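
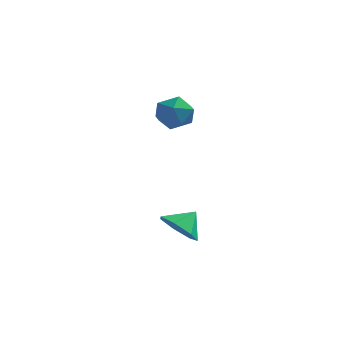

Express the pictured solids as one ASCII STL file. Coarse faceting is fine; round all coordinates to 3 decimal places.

solid 
facet normal 0.609 0.460 0.646
outer loop
vertex 0.881 4.741 1.256
vertex 0.675 4.127 1.888
vertex 1.373 3.986 1.33
endloop
endfacet
facet normal 0.839 0.544 -0.026
outer loop
vertex 0.881 4.741 1.256
vertex 1.373 3.986 1.33
vertex 1.145 4.299 0.513
endloop
endfacet
facet normal 0.319 0.860 -0.398
outer loop
vertex 0.881 4.741 1.256
vertex 1.145 4.299 0.513
vertex 0.307 4.634 0.565
endloop
endfacet
facet normal -0.233 0.972 0.043
outer loop
vertex 0.881 4.741 1.256
vertex 0.307 4.634 0.565
vertex 0.016 4.527 1.415
endloop
endfacet
facet normal -0.053 0.725 0.687
outer loop
vertex 0.881 4.741 1.256
vertex 0.016 4.527 1.415
vertex 0.675 4.127 1.888
endloop
endfacet
facet normal 0.947 -0.103 -0.304
outer loop
vertex 1.145 4.299 0.513
vertex 1.373 3.986 1.33
vertex 1.104 3.413 0.685
endloop
endfacet
facet normal 0.576 -0.239 0.781
outer loop
vertex 1.373 3.986 1.33
vertex 0.675 4.127 1.888
vertex 0.813 3.306 1.535
endloop
endfacet
facet normal -0.495 0.188 0.848
outer loop
vertex 0.675 4.127 1.888
vertex 0.016 4.527 1.415
vertex -0.025 3.641 1.587
endloop
endfacet
facet normal -0.785 0.588 -0.195
outer loop
vertex 0.016 4.527 1.415
vertex 0.307 4.634 0.565
vertex -0.253 3.954 0.77
endloop
endfacet
facet normal 0.107 0.408 -0.907
outer loop
vertex 0.307 4.634 0.565
vertex 1.145 4.299 0.513
vertex 0.445 3.813 0.212
endloop
endfacet
facet normal 0.233 -0.972 -0.043
outer loop
vertex 0.239 3.199 0.844
vertex 1.104 3.413 0.685
vertex 0.813 3.306 1.535
endloop
endfacet
facet normal -0.319 -0.860 0.398
outer loop
vertex 0.239 3.199 0.844
vertex 0.813 3.306 1.535
vertex -0.025 3.641 1.587
endloop
endfacet
facet normal -0.839 -0.544 0.026
outer loop
vertex 0.239 3.199 0.844
vertex -0.025 3.641 1.587
vertex -0.253 3.954 0.77
endloop
endfacet
facet normal -0.609 -0.460 -0.646
outer loop
vertex 0.239 3.199 0.844
vertex -0.253 3.954 0.77
vertex 0.445 3.813 0.212
endloop
endfacet
facet normal 0.053 -0.725 -0.687
outer loop
vertex 0.239 3.199 0.844
vertex 0.445 3.813 0.212
vertex 1.104 3.413 0.685
endloop
endfacet
facet normal 0.785 -0.588 0.195
outer loop
vertex 0.813 3.306 1.535
vertex 1.104 3.413 0.685
vertex 1.373 3.986 1.33
endloop
endfacet
facet normal -0.107 -0.408 0.907
outer loop
vertex -0.025 3.641 1.587
vertex 0.813 3.306 1.535
vertex 0.675 4.127 1.888
endloop
endfacet
facet normal -0.947 0.103 0.304
outer loop
vertex -0.253 3.954 0.77
vertex -0.025 3.641 1.587
vertex 0.016 4.527 1.415
endloop
endfacet
facet normal -0.576 0.239 -0.781
outer loop
vertex 0.445 3.813 0.212
vertex -0.253 3.954 0.77
vertex 0.307 4.634 0.565
endloop
endfacet
facet normal 0.495 -0.188 -0.848
outer loop
vertex 1.104 3.413 0.685
vertex 0.445 3.813 0.212
vertex 1.145 4.299 0.513
endloop
endfacet
facet normal -0.399 -0.631 -0.665
outer loop
vertex 3.7 -1.376 -2.963
vertex 2.952 -0.858 -3.006
vertex 3.709 -0.806 -3.509
endloop
endfacet
facet normal 0.967 0.168 0.191
outer loop
vertex 3.7 -1.376 -2.963
vertex 3.709 -0.806 -3.509
vertex 3.368 -0.202 -2.314
endloop
endfacet
facet normal -0.399 -0.632 -0.665
outer loop
vertex 3.709 -0.806 -3.509
vertex 2.952 -0.858 -3.006
vertex 3.148 -0.275 -3.677
endloop
endfacet
facet normal 0.703 0.695 -0.151
outer loop
vertex 3.709 -0.806 -3.509
vertex 3.148 -0.275 -3.677
vertex 3.368 -0.202 -2.314
endloop
endfacet
facet normal -0.399 -0.631 -0.665
outer loop
vertex 3.148 -0.275 -3.677
vertex 2.952 -0.858 -3.006
vertex 2.44 -0.183 -3.339
endloop
endfacet
facet normal 0.096 0.993 -0.069
outer loop
vertex 3.148 -0.275 -3.677
vertex 2.44 -0.183 -3.339
vertex 3.368 -0.202 -2.314
endloop
endfacet
facet normal -0.399 -0.631 -0.665
outer loop
vertex 2.44 -0.183 -3.339
vertex 2.952 -0.858 -3.006
vertex 2.118 -0.6 -2.75
endloop
endfacet
facet normal -0.398 0.837 0.375
outer loop
vertex 2.44 -0.183 -3.339
vertex 2.118 -0.6 -2.75
vertex 3.368 -0.202 -2.314
endloop
endfacet
facet normal -0.399 -0.631 -0.665
outer loop
vertex 2.118 -0.6 -2.75
vertex 2.952 -0.858 -3.006
vertex 2.424 -1.211 -2.354
endloop
endfacet
facet normal -0.405 0.346 0.846
outer loop
vertex 2.118 -0.6 -2.75
vertex 2.424 -1.211 -2.354
vertex 3.368 -0.202 -2.314
endloop
endfacet
facet normal -0.399 -0.631 -0.665
outer loop
vertex 2.424 -1.211 -2.354
vertex 2.952 -0.858 -3.006
vertex 3.128 -1.556 -2.449
endloop
endfacet
facet normal 0.078 -0.113 0.991
outer loop
vertex 2.424 -1.211 -2.354
vertex 3.128 -1.556 -2.449
vertex 3.368 -0.202 -2.314
endloop
endfacet
facet normal -0.399 -0.631 -0.665
outer loop
vertex 3.128 -1.556 -2.449
vertex 2.952 -0.858 -3.006
vertex 3.7 -1.376 -2.963
endloop
endfacet
facet normal 0.689 -0.192 0.699
outer loop
vertex 3.128 -1.556 -2.449
vertex 3.7 -1.376 -2.963
vertex 3.368 -0.202 -2.314
endloop
endfacet

endsolid


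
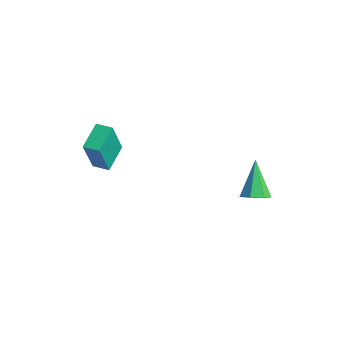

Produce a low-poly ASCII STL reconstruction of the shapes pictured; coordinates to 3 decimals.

solid 
facet normal -0.931 -0.362 -0.046
outer loop
vertex -3.132 -3.944 0.907
vertex -3.653 -2.666 1.384
vertex -3.3 -3.255 -1.122
endloop
endfacet
facet normal 0.357 -0.875 -0.327
outer loop
vertex -2.527 -2.954 -1.084
vertex -3.132 -3.944 0.907
vertex -3.3 -3.255 -1.122
endloop
endfacet
facet normal -0.931 -0.362 -0.046
outer loop
vertex -3.3 -3.255 -1.122
vertex -3.653 -2.666 1.384
vertex -3.821 -1.977 -0.646
endloop
endfacet
facet normal -0.078 0.320 -0.944
outer loop
vertex -3.821 -1.977 -0.646
vertex -2.527 -2.954 -1.084
vertex -3.3 -3.255 -1.122
endloop
endfacet
facet normal 0.078 -0.320 0.944
outer loop
vertex -3.132 -3.944 0.907
vertex -2.88 -2.365 1.422
vertex -3.653 -2.666 1.384
endloop
endfacet
facet normal 0.357 -0.875 -0.327
outer loop
vertex -2.359 -3.643 0.946
vertex -3.132 -3.944 0.907
vertex -2.527 -2.954 -1.084
endloop
endfacet
facet normal 0.077 -0.320 0.944
outer loop
vertex -2.359 -3.643 0.946
vertex -2.88 -2.365 1.422
vertex -3.132 -3.944 0.907
endloop
endfacet
facet normal -0.357 0.875 0.327
outer loop
vertex -3.653 -2.666 1.384
vertex -2.88 -2.365 1.422
vertex -3.821 -1.977 -0.646
endloop
endfacet
facet normal -0.077 0.321 -0.944
outer loop
vertex -3.048 -1.676 -0.607
vertex -2.527 -2.954 -1.084
vertex -3.821 -1.977 -0.646
endloop
endfacet
facet normal -0.357 0.875 0.327
outer loop
vertex -3.821 -1.977 -0.646
vertex -2.88 -2.365 1.422
vertex -3.048 -1.676 -0.607
endloop
endfacet
facet normal 0.931 0.362 0.046
outer loop
vertex -3.048 -1.676 -0.607
vertex -2.359 -3.643 0.946
vertex -2.527 -2.954 -1.084
endloop
endfacet
facet normal 0.931 0.362 0.046
outer loop
vertex -2.88 -2.365 1.422
vertex -2.359 -3.643 0.946
vertex -3.048 -1.676 -0.607
endloop
endfacet
facet normal 0.473 -0.491 -0.732
outer loop
vertex 3.708 0.706 -1.185
vertex 3.093 0.728 -1.597
vertex 3.647 1.218 -1.568
endloop
endfacet
facet normal 0.677 0.491 0.548
outer loop
vertex 3.708 0.706 -1.185
vertex 3.647 1.218 -1.568
vertex 2.167 1.692 -0.163
endloop
endfacet
facet normal 0.473 -0.491 -0.732
outer loop
vertex 3.647 1.218 -1.568
vertex 3.093 0.728 -1.597
vertex 3.169 1.361 -1.973
endloop
endfacet
facet normal 0.295 0.955 -0.011
outer loop
vertex 3.647 1.218 -1.568
vertex 3.169 1.361 -1.973
vertex 2.167 1.692 -0.163
endloop
endfacet
facet normal 0.472 -0.491 -0.732
outer loop
vertex 3.169 1.361 -1.973
vertex 3.093 0.728 -1.597
vertex 2.634 1.027 -2.094
endloop
endfacet
facet normal -0.425 0.820 -0.385
outer loop
vertex 3.169 1.361 -1.973
vertex 2.634 1.027 -2.094
vertex 2.167 1.692 -0.163
endloop
endfacet
facet normal 0.473 -0.491 -0.732
outer loop
vertex 2.634 1.027 -2.094
vertex 3.093 0.728 -1.597
vertex 2.445 0.468 -1.841
endloop
endfacet
facet normal -0.939 0.186 -0.291
outer loop
vertex 2.634 1.027 -2.094
vertex 2.445 0.468 -1.841
vertex 2.167 1.692 -0.163
endloop
endfacet
facet normal 0.473 -0.492 -0.731
outer loop
vertex 2.445 0.468 -1.841
vertex 3.093 0.728 -1.597
vertex 2.744 0.105 -1.403
endloop
endfacet
facet normal -0.861 -0.469 0.199
outer loop
vertex 2.445 0.468 -1.841
vertex 2.744 0.105 -1.403
vertex 2.167 1.692 -0.163
endloop
endfacet
facet normal 0.472 -0.492 -0.732
outer loop
vertex 2.744 0.105 -1.403
vertex 3.093 0.728 -1.597
vertex 3.306 0.211 -1.112
endloop
endfacet
facet normal -0.249 -0.651 0.717
outer loop
vertex 2.744 0.105 -1.403
vertex 3.306 0.211 -1.112
vertex 2.167 1.692 -0.163
endloop
endfacet
facet normal 0.472 -0.492 -0.732
outer loop
vertex 3.306 0.211 -1.112
vertex 3.093 0.728 -1.597
vertex 3.708 0.706 -1.185
endloop
endfacet
facet normal 0.435 -0.224 0.872
outer loop
vertex 3.306 0.211 -1.112
vertex 3.708 0.706 -1.185
vertex 2.167 1.692 -0.163
endloop
endfacet

endsolid


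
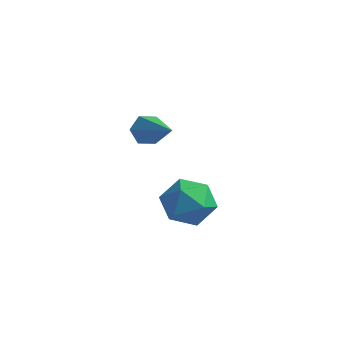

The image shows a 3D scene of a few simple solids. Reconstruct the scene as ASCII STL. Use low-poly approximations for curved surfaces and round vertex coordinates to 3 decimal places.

solid 
facet normal -0.765 0.429 -0.481
outer loop
vertex 2.954 -1.994 1.81
vertex 2.59 -1.972 2.408
vertex 3.003 -1.436 2.229
endloop
endfacet
facet normal 0.828 0.289 -0.481
outer loop
vertex 2.954 -1.994 1.81
vertex 3.003 -1.436 2.229
vertex 4.19 -2.868 3.412
endloop
endfacet
facet normal -0.765 0.429 -0.480
outer loop
vertex 3.003 -1.436 2.229
vertex 2.59 -1.972 2.408
vertex 2.64 -1.414 2.827
endloop
endfacet
facet normal 0.579 0.748 0.324
outer loop
vertex 3.003 -1.436 2.229
vertex 2.64 -1.414 2.827
vertex 4.19 -2.868 3.412
endloop
endfacet
facet normal -0.765 0.429 -0.480
outer loop
vertex 2.64 -1.414 2.827
vertex 2.59 -1.972 2.408
vertex 2.227 -1.95 3.006
endloop
endfacet
facet normal -0.035 0.341 0.940
outer loop
vertex 2.64 -1.414 2.827
vertex 2.227 -1.95 3.006
vertex 4.19 -2.868 3.412
endloop
endfacet
facet normal -0.765 0.429 -0.480
outer loop
vertex 2.227 -1.95 3.006
vertex 2.59 -1.972 2.408
vertex 2.178 -2.508 2.586
endloop
endfacet
facet normal -0.402 -0.528 0.748
outer loop
vertex 2.227 -1.95 3.006
vertex 2.178 -2.508 2.586
vertex 4.19 -2.868 3.412
endloop
endfacet
facet normal -0.765 0.429 -0.480
outer loop
vertex 2.178 -2.508 2.586
vertex 2.59 -1.972 2.408
vertex 2.541 -2.53 1.988
endloop
endfacet
facet normal -0.153 -0.987 -0.057
outer loop
vertex 2.178 -2.508 2.586
vertex 2.541 -2.53 1.988
vertex 4.19 -2.868 3.412
endloop
endfacet
facet normal -0.764 0.429 -0.481
outer loop
vertex 2.541 -2.53 1.988
vertex 2.59 -1.972 2.408
vertex 2.954 -1.994 1.81
endloop
endfacet
facet normal 0.462 -0.579 -0.672
outer loop
vertex 2.541 -2.53 1.988
vertex 2.954 -1.994 1.81
vertex 4.19 -2.868 3.412
endloop
endfacet
facet normal -0.374 0.792 -0.483
outer loop
vertex 3.736 -0.411 -2.737
vertex 2.758 -0.474 -2.084
vertex 3.668 0.178 -1.72
endloop
endfacet
facet normal 0.338 0.824 -0.455
outer loop
vertex 3.736 -0.411 -2.737
vertex 3.668 0.178 -1.72
vertex 4.66 -0.388 -2.008
endloop
endfacet
facet normal 0.598 0.236 -0.766
outer loop
vertex 3.736 -0.411 -2.737
vertex 4.66 -0.388 -2.008
vertex 4.362 -1.39 -2.549
endloop
endfacet
facet normal 0.047 -0.160 -0.986
outer loop
vertex 3.736 -0.411 -2.737
vertex 4.362 -1.39 -2.549
vertex 3.187 -1.443 -2.596
endloop
endfacet
facet normal -0.554 0.184 -0.812
outer loop
vertex 3.736 -0.411 -2.737
vertex 3.187 -1.443 -2.596
vertex 2.758 -0.474 -2.084
endloop
endfacet
facet normal 0.532 0.814 0.232
outer loop
vertex 4.66 -0.388 -2.008
vertex 3.668 0.178 -1.72
vertex 4.253 -0.437 -0.904
endloop
endfacet
facet normal -0.620 0.762 0.186
outer loop
vertex 3.668 0.178 -1.72
vertex 2.758 -0.474 -2.084
vertex 3.078 -0.49 -0.951
endloop
endfacet
facet normal -0.912 -0.221 -0.346
outer loop
vertex 2.758 -0.474 -2.084
vertex 3.187 -1.443 -2.596
vertex 2.78 -1.492 -1.492
endloop
endfacet
facet normal 0.060 -0.776 -0.628
outer loop
vertex 3.187 -1.443 -2.596
vertex 4.362 -1.39 -2.549
vertex 3.772 -2.058 -1.78
endloop
endfacet
facet normal 0.953 -0.137 -0.271
outer loop
vertex 4.362 -1.39 -2.549
vertex 4.66 -0.388 -2.008
vertex 4.682 -1.406 -1.416
endloop
endfacet
facet normal -0.047 0.160 0.986
outer loop
vertex 3.704 -1.469 -0.763
vertex 4.253 -0.437 -0.904
vertex 3.078 -0.49 -0.951
endloop
endfacet
facet normal -0.598 -0.236 0.766
outer loop
vertex 3.704 -1.469 -0.763
vertex 3.078 -0.49 -0.951
vertex 2.78 -1.492 -1.492
endloop
endfacet
facet normal -0.338 -0.824 0.455
outer loop
vertex 3.704 -1.469 -0.763
vertex 2.78 -1.492 -1.492
vertex 3.772 -2.058 -1.78
endloop
endfacet
facet normal 0.374 -0.792 0.483
outer loop
vertex 3.704 -1.469 -0.763
vertex 3.772 -2.058 -1.78
vertex 4.682 -1.406 -1.416
endloop
endfacet
facet normal 0.554 -0.184 0.812
outer loop
vertex 3.704 -1.469 -0.763
vertex 4.682 -1.406 -1.416
vertex 4.253 -0.437 -0.904
endloop
endfacet
facet normal -0.060 0.776 0.628
outer loop
vertex 3.078 -0.49 -0.951
vertex 4.253 -0.437 -0.904
vertex 3.668 0.178 -1.72
endloop
endfacet
facet normal -0.953 0.137 0.271
outer loop
vertex 2.78 -1.492 -1.492
vertex 3.078 -0.49 -0.951
vertex 2.758 -0.474 -2.084
endloop
endfacet
facet normal -0.532 -0.814 -0.232
outer loop
vertex 3.772 -2.058 -1.78
vertex 2.78 -1.492 -1.492
vertex 3.187 -1.443 -2.596
endloop
endfacet
facet normal 0.620 -0.762 -0.186
outer loop
vertex 4.682 -1.406 -1.416
vertex 3.772 -2.058 -1.78
vertex 4.362 -1.39 -2.549
endloop
endfacet
facet normal 0.912 0.221 0.346
outer loop
vertex 4.253 -0.437 -0.904
vertex 4.682 -1.406 -1.416
vertex 4.66 -0.388 -2.008
endloop
endfacet

endsolid


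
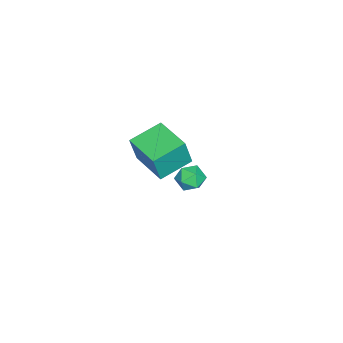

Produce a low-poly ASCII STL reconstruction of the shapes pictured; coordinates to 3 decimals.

solid 
facet normal -0.781 0.584 0.220
outer loop
vertex -3.783 0.497 -2.412
vertex -3.599 0.463 -1.667
vertex -3.308 1.018 -2.109
endloop
endfacet
facet normal -0.527 0.732 -0.431
outer loop
vertex -3.783 0.497 -2.412
vertex -3.308 1.018 -2.109
vertex -3.159 0.718 -2.8
endloop
endfacet
facet normal -0.557 0.133 -0.820
outer loop
vertex -3.783 0.497 -2.412
vertex -3.159 0.718 -2.8
vertex -3.358 -0.023 -2.785
endloop
endfacet
facet normal -0.828 -0.383 -0.409
outer loop
vertex -3.783 0.497 -2.412
vertex -3.358 -0.023 -2.785
vertex -3.631 -0.181 -2.085
endloop
endfacet
facet normal -0.967 -0.104 0.234
outer loop
vertex -3.783 0.497 -2.412
vertex -3.631 -0.181 -2.085
vertex -3.599 0.463 -1.667
endloop
endfacet
facet normal 0.157 0.918 -0.365
outer loop
vertex -3.159 0.718 -2.8
vertex -3.308 1.018 -2.109
vertex -2.589 0.821 -2.295
endloop
endfacet
facet normal -0.252 0.680 0.688
outer loop
vertex -3.308 1.018 -2.109
vertex -3.599 0.463 -1.667
vertex -2.862 0.663 -1.595
endloop
endfacet
facet normal -0.552 -0.435 0.712
outer loop
vertex -3.599 0.463 -1.667
vertex -3.631 -0.181 -2.085
vertex -3.061 -0.078 -1.58
endloop
endfacet
facet normal -0.328 -0.886 -0.328
outer loop
vertex -3.631 -0.181 -2.085
vertex -3.358 -0.023 -2.785
vertex -2.912 -0.378 -2.271
endloop
endfacet
facet normal 0.110 -0.050 -0.993
outer loop
vertex -3.358 -0.023 -2.785
vertex -3.159 0.718 -2.8
vertex -2.621 0.177 -2.713
endloop
endfacet
facet normal 0.828 0.383 0.409
outer loop
vertex -2.437 0.143 -1.968
vertex -2.589 0.821 -2.295
vertex -2.862 0.663 -1.595
endloop
endfacet
facet normal 0.557 -0.133 0.820
outer loop
vertex -2.437 0.143 -1.968
vertex -2.862 0.663 -1.595
vertex -3.061 -0.078 -1.58
endloop
endfacet
facet normal 0.527 -0.732 0.431
outer loop
vertex -2.437 0.143 -1.968
vertex -3.061 -0.078 -1.58
vertex -2.912 -0.378 -2.271
endloop
endfacet
facet normal 0.781 -0.584 -0.220
outer loop
vertex -2.437 0.143 -1.968
vertex -2.912 -0.378 -2.271
vertex -2.621 0.177 -2.713
endloop
endfacet
facet normal 0.967 0.104 -0.234
outer loop
vertex -2.437 0.143 -1.968
vertex -2.621 0.177 -2.713
vertex -2.589 0.821 -2.295
endloop
endfacet
facet normal 0.328 0.886 0.328
outer loop
vertex -2.862 0.663 -1.595
vertex -2.589 0.821 -2.295
vertex -3.308 1.018 -2.109
endloop
endfacet
facet normal -0.110 0.050 0.993
outer loop
vertex -3.061 -0.078 -1.58
vertex -2.862 0.663 -1.595
vertex -3.599 0.463 -1.667
endloop
endfacet
facet normal -0.157 -0.918 0.365
outer loop
vertex -2.912 -0.378 -2.271
vertex -3.061 -0.078 -1.58
vertex -3.631 -0.181 -2.085
endloop
endfacet
facet normal 0.252 -0.680 -0.688
outer loop
vertex -2.621 0.177 -2.713
vertex -2.912 -0.378 -2.271
vertex -3.358 -0.023 -2.785
endloop
endfacet
facet normal 0.552 0.435 -0.712
outer loop
vertex -2.589 0.821 -2.295
vertex -2.621 0.177 -2.713
vertex -3.159 0.718 -2.8
endloop
endfacet
facet normal -0.771 0.577 0.268
outer loop
vertex 0.237 0.199 4.323
vertex 1.293 1.643 4.251
vertex -0.107 0.382 2.937
endloop
endfacet
facet normal -0.590 -0.806 0.040
outer loop
vertex 1.127 -0.543 2.509
vertex 0.237 0.199 4.323
vertex -0.107 0.382 2.937
endloop
endfacet
facet normal -0.771 0.578 0.267
outer loop
vertex -0.107 0.382 2.937
vertex 1.293 1.643 4.251
vertex 0.949 1.825 2.865
endloop
endfacet
facet normal -0.239 0.127 -0.963
outer loop
vertex 0.949 1.825 2.865
vertex 1.127 -0.543 2.509
vertex -0.107 0.382 2.937
endloop
endfacet
facet normal 0.239 -0.127 0.963
outer loop
vertex 0.237 0.199 4.323
vertex 2.527 0.718 3.823
vertex 1.293 1.643 4.251
endloop
endfacet
facet normal -0.590 -0.806 0.040
outer loop
vertex 1.471 -0.725 3.895
vertex 0.237 0.199 4.323
vertex 1.127 -0.543 2.509
endloop
endfacet
facet normal 0.239 -0.127 0.963
outer loop
vertex 1.471 -0.725 3.895
vertex 2.527 0.718 3.823
vertex 0.237 0.199 4.323
endloop
endfacet
facet normal 0.590 0.806 -0.041
outer loop
vertex 1.293 1.643 4.251
vertex 2.527 0.718 3.823
vertex 0.949 1.825 2.865
endloop
endfacet
facet normal -0.239 0.127 -0.963
outer loop
vertex 2.183 0.901 2.437
vertex 1.127 -0.543 2.509
vertex 0.949 1.825 2.865
endloop
endfacet
facet normal 0.590 0.806 -0.040
outer loop
vertex 0.949 1.825 2.865
vertex 2.527 0.718 3.823
vertex 2.183 0.901 2.437
endloop
endfacet
facet normal 0.771 -0.577 -0.267
outer loop
vertex 2.183 0.901 2.437
vertex 1.471 -0.725 3.895
vertex 1.127 -0.543 2.509
endloop
endfacet
facet normal 0.771 -0.578 -0.268
outer loop
vertex 2.527 0.718 3.823
vertex 1.471 -0.725 3.895
vertex 2.183 0.901 2.437
endloop
endfacet

endsolid


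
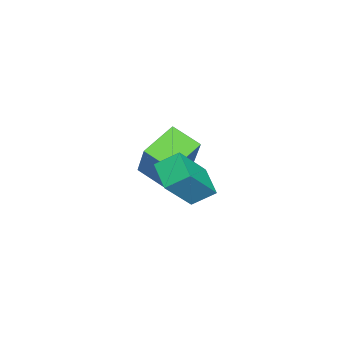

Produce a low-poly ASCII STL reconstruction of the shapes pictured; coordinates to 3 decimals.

solid 
facet normal -0.810 0.503 0.303
outer loop
vertex -1.48 2.719 1.573
vertex -1.002 3.787 1.079
vertex -2.345 2.333 -0.097
endloop
endfacet
facet normal -0.377 -0.841 0.389
outer loop
vertex -1.058 1.533 -0.579
vertex -1.48 2.719 1.573
vertex -2.345 2.333 -0.097
endloop
endfacet
facet normal -0.810 0.503 0.303
outer loop
vertex -2.345 2.333 -0.097
vertex -1.002 3.787 1.079
vertex -1.867 3.401 -0.591
endloop
endfacet
facet normal -0.451 -0.201 -0.870
outer loop
vertex -1.867 3.401 -0.591
vertex -1.058 1.533 -0.579
vertex -2.345 2.333 -0.097
endloop
endfacet
facet normal 0.451 0.201 0.870
outer loop
vertex -1.48 2.719 1.573
vertex 0.285 2.987 0.597
vertex -1.002 3.787 1.079
endloop
endfacet
facet normal -0.377 -0.841 0.389
outer loop
vertex -0.193 1.919 1.091
vertex -1.48 2.719 1.573
vertex -1.058 1.533 -0.579
endloop
endfacet
facet normal 0.451 0.201 0.870
outer loop
vertex -0.193 1.919 1.091
vertex 0.285 2.987 0.597
vertex -1.48 2.719 1.573
endloop
endfacet
facet normal 0.377 0.841 -0.389
outer loop
vertex -1.002 3.787 1.079
vertex 0.285 2.987 0.597
vertex -1.867 3.401 -0.591
endloop
endfacet
facet normal -0.451 -0.201 -0.870
outer loop
vertex -0.58 2.601 -1.073
vertex -1.058 1.533 -0.579
vertex -1.867 3.401 -0.591
endloop
endfacet
facet normal 0.377 0.841 -0.389
outer loop
vertex -1.867 3.401 -0.591
vertex 0.285 2.987 0.597
vertex -0.58 2.601 -1.073
endloop
endfacet
facet normal 0.810 -0.503 -0.303
outer loop
vertex -0.58 2.601 -1.073
vertex -0.193 1.919 1.091
vertex -1.058 1.533 -0.579
endloop
endfacet
facet normal 0.810 -0.503 -0.303
outer loop
vertex 0.285 2.987 0.597
vertex -0.193 1.919 1.091
vertex -0.58 2.601 -1.073
endloop
endfacet
facet normal -0.517 0.371 -0.771
outer loop
vertex 1.178 4.273 1.387
vertex 2.15 4.783 0.981
vertex 1.386 3.453 0.853
endloop
endfacet
facet normal -0.830 -0.436 0.347
outer loop
vertex 2.41 2.717 2.379
vertex 1.178 4.273 1.387
vertex 1.386 3.453 0.853
endloop
endfacet
facet normal -0.517 0.371 -0.771
outer loop
vertex 1.386 3.453 0.853
vertex 2.15 4.783 0.981
vertex 2.357 3.963 0.447
endloop
endfacet
facet normal 0.207 -0.820 -0.534
outer loop
vertex 2.357 3.963 0.447
vertex 2.41 2.717 2.379
vertex 1.386 3.453 0.853
endloop
endfacet
facet normal -0.207 0.820 0.534
outer loop
vertex 1.178 4.273 1.387
vertex 3.174 4.047 2.507
vertex 2.15 4.783 0.981
endloop
endfacet
facet normal -0.830 -0.436 0.347
outer loop
vertex 2.203 3.537 2.913
vertex 1.178 4.273 1.387
vertex 2.41 2.717 2.379
endloop
endfacet
facet normal -0.207 0.820 0.534
outer loop
vertex 2.203 3.537 2.913
vertex 3.174 4.047 2.507
vertex 1.178 4.273 1.387
endloop
endfacet
facet normal 0.830 0.436 -0.347
outer loop
vertex 2.15 4.783 0.981
vertex 3.174 4.047 2.507
vertex 2.357 3.963 0.447
endloop
endfacet
facet normal 0.207 -0.820 -0.534
outer loop
vertex 3.382 3.227 1.973
vertex 2.41 2.717 2.379
vertex 2.357 3.963 0.447
endloop
endfacet
facet normal 0.830 0.437 -0.347
outer loop
vertex 2.357 3.963 0.447
vertex 3.174 4.047 2.507
vertex 3.382 3.227 1.973
endloop
endfacet
facet normal 0.517 -0.372 0.771
outer loop
vertex 3.382 3.227 1.973
vertex 2.203 3.537 2.913
vertex 2.41 2.717 2.379
endloop
endfacet
facet normal 0.517 -0.371 0.771
outer loop
vertex 3.174 4.047 2.507
vertex 2.203 3.537 2.913
vertex 3.382 3.227 1.973
endloop
endfacet

endsolid


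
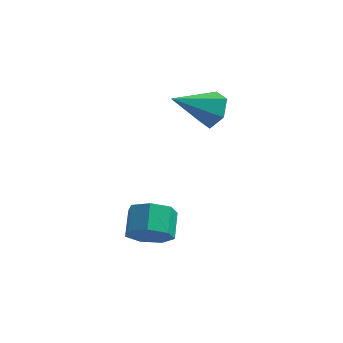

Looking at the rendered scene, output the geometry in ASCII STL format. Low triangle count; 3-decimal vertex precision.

solid 
facet normal 0.096 -0.844 -0.528
outer loop
vertex 3.086 -1.719 -3.262
vertex 2.693 -2.239 -2.503
vertex 2.223 -1.809 -3.275
endloop
endfacet
facet normal -0.042 0.527 -0.849
outer loop
vertex 3.086 -1.719 -3.262
vertex 2.223 -1.809 -3.275
vertex 2.961 -0.622 -2.575
endloop
endfacet
facet normal -0.041 0.526 -0.849
outer loop
vertex 2.961 -0.622 -2.575
vertex 2.223 -1.809 -3.275
vertex 2.098 -0.712 -2.589
endloop
endfacet
facet normal -0.097 0.844 0.528
outer loop
vertex 2.961 -0.622 -2.575
vertex 2.098 -0.712 -2.589
vertex 2.567 -1.141 -1.817
endloop
endfacet
facet normal 0.096 -0.843 -0.528
outer loop
vertex 2.223 -1.809 -3.275
vertex 2.693 -2.239 -2.503
vertex 1.714 -2.223 -2.707
endloop
endfacet
facet normal -0.804 0.247 -0.541
outer loop
vertex 2.223 -1.809 -3.275
vertex 1.714 -2.223 -2.707
vertex 2.098 -0.712 -2.589
endloop
endfacet
facet normal -0.804 0.247 -0.541
outer loop
vertex 2.098 -0.712 -2.589
vertex 1.714 -2.223 -2.707
vertex 1.589 -1.126 -2.021
endloop
endfacet
facet normal -0.097 0.844 0.528
outer loop
vertex 2.098 -0.712 -2.589
vertex 1.589 -1.126 -2.021
vertex 2.567 -1.141 -1.817
endloop
endfacet
facet normal 0.096 -0.844 -0.528
outer loop
vertex 1.714 -2.223 -2.707
vertex 2.693 -2.239 -2.503
vertex 1.941 -2.648 -1.986
endloop
endfacet
facet normal -0.960 -0.218 0.174
outer loop
vertex 1.714 -2.223 -2.707
vertex 1.941 -2.648 -1.986
vertex 1.589 -1.126 -2.021
endloop
endfacet
facet normal -0.960 -0.218 0.174
outer loop
vertex 1.589 -1.126 -2.021
vertex 1.941 -2.648 -1.986
vertex 1.816 -1.551 -1.299
endloop
endfacet
facet normal -0.097 0.844 0.527
outer loop
vertex 1.589 -1.126 -2.021
vertex 1.816 -1.551 -1.299
vertex 2.567 -1.141 -1.817
endloop
endfacet
facet normal 0.096 -0.844 -0.528
outer loop
vertex 1.941 -2.648 -1.986
vertex 2.693 -2.239 -2.503
vertex 2.735 -2.765 -1.654
endloop
endfacet
facet normal -0.394 -0.520 0.758
outer loop
vertex 1.941 -2.648 -1.986
vertex 2.735 -2.765 -1.654
vertex 1.816 -1.551 -1.299
endloop
endfacet
facet normal -0.393 -0.520 0.759
outer loop
vertex 1.816 -1.551 -1.299
vertex 2.735 -2.765 -1.654
vertex 2.609 -1.668 -0.968
endloop
endfacet
facet normal -0.096 0.844 0.528
outer loop
vertex 1.816 -1.551 -1.299
vertex 2.609 -1.668 -0.968
vertex 2.567 -1.141 -1.817
endloop
endfacet
facet normal 0.098 -0.844 -0.528
outer loop
vertex 2.735 -2.765 -1.654
vertex 2.693 -2.239 -2.503
vertex 3.496 -2.485 -1.961
endloop
endfacet
facet normal 0.469 -0.429 0.772
outer loop
vertex 2.735 -2.765 -1.654
vertex 3.496 -2.485 -1.961
vertex 2.609 -1.668 -0.968
endloop
endfacet
facet normal 0.469 -0.429 0.772
outer loop
vertex 2.609 -1.668 -0.968
vertex 3.496 -2.485 -1.961
vertex 3.371 -1.388 -1.275
endloop
endfacet
facet normal -0.097 0.843 0.528
outer loop
vertex 2.609 -1.668 -0.968
vertex 3.371 -1.388 -1.275
vertex 2.567 -1.141 -1.817
endloop
endfacet
facet normal 0.097 -0.844 -0.527
outer loop
vertex 3.496 -2.485 -1.961
vertex 2.693 -2.239 -2.503
vertex 3.653 -2.02 -2.677
endloop
endfacet
facet normal 0.979 -0.016 0.204
outer loop
vertex 3.496 -2.485 -1.961
vertex 3.653 -2.02 -2.677
vertex 3.371 -1.388 -1.275
endloop
endfacet
facet normal 0.979 -0.016 0.204
outer loop
vertex 3.371 -1.388 -1.275
vertex 3.653 -2.02 -2.677
vertex 3.528 -0.923 -1.991
endloop
endfacet
facet normal -0.096 0.844 0.527
outer loop
vertex 3.371 -1.388 -1.275
vertex 3.528 -0.923 -1.991
vertex 2.567 -1.141 -1.817
endloop
endfacet
facet normal 0.097 -0.844 -0.528
outer loop
vertex 3.653 -2.02 -2.677
vertex 2.693 -2.239 -2.503
vertex 3.086 -1.719 -3.262
endloop
endfacet
facet normal 0.751 0.409 -0.518
outer loop
vertex 3.653 -2.02 -2.677
vertex 3.086 -1.719 -3.262
vertex 3.528 -0.923 -1.991
endloop
endfacet
facet normal 0.751 0.410 -0.518
outer loop
vertex 3.528 -0.923 -1.991
vertex 3.086 -1.719 -3.262
vertex 2.961 -0.622 -2.575
endloop
endfacet
facet normal -0.096 0.844 0.528
outer loop
vertex 3.528 -0.923 -1.991
vertex 2.961 -0.622 -2.575
vertex 2.567 -1.141 -1.817
endloop
endfacet
facet normal 0.725 0.445 -0.525
outer loop
vertex 4.711 3.161 2.144
vertex 4.143 3.173 1.37
vertex 4.134 3.912 1.983
endloop
endfacet
facet normal 0.050 0.246 0.968
outer loop
vertex 4.711 3.161 2.144
vertex 4.134 3.912 1.983
vertex 2.597 2.227 2.49
endloop
endfacet
facet normal 0.726 0.444 -0.525
outer loop
vertex 4.134 3.912 1.983
vertex 4.143 3.173 1.37
vertex 3.567 3.923 1.208
endloop
endfacet
facet normal -0.592 0.673 0.443
outer loop
vertex 4.134 3.912 1.983
vertex 3.567 3.923 1.208
vertex 2.597 2.227 2.49
endloop
endfacet
facet normal 0.726 0.444 -0.526
outer loop
vertex 3.567 3.923 1.208
vertex 4.143 3.173 1.37
vertex 3.575 3.184 0.596
endloop
endfacet
facet normal -0.905 0.266 -0.333
outer loop
vertex 3.567 3.923 1.208
vertex 3.575 3.184 0.596
vertex 2.597 2.227 2.49
endloop
endfacet
facet normal 0.726 0.443 -0.526
outer loop
vertex 3.575 3.184 0.596
vertex 4.143 3.173 1.37
vertex 4.151 2.433 0.758
endloop
endfacet
facet normal -0.577 -0.569 -0.586
outer loop
vertex 3.575 3.184 0.596
vertex 4.151 2.433 0.758
vertex 2.597 2.227 2.49
endloop
endfacet
facet normal 0.726 0.443 -0.526
outer loop
vertex 4.151 2.433 0.758
vertex 4.143 3.173 1.37
vertex 4.719 2.422 1.532
endloop
endfacet
facet normal 0.064 -0.996 -0.061
outer loop
vertex 4.151 2.433 0.758
vertex 4.719 2.422 1.532
vertex 2.597 2.227 2.49
endloop
endfacet
facet normal 0.726 0.443 -0.526
outer loop
vertex 4.719 2.422 1.532
vertex 4.143 3.173 1.37
vertex 4.711 3.161 2.144
endloop
endfacet
facet normal 0.377 -0.588 0.715
outer loop
vertex 4.719 2.422 1.532
vertex 4.711 3.161 2.144
vertex 2.597 2.227 2.49
endloop
endfacet

endsolid


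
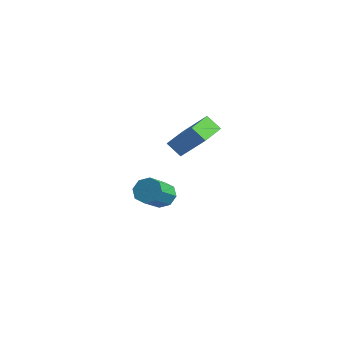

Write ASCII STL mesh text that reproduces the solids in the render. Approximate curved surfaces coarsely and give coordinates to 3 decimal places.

solid 
facet normal -0.191 0.790 -0.583
outer loop
vertex -0.336 1.119 -3.046
vertex -1.134 0.849 -3.15
vertex -0.739 1.355 -2.594
endloop
endfacet
facet normal 0.761 0.495 0.420
outer loop
vertex -0.336 1.119 -3.046
vertex -0.739 1.355 -2.594
vertex 0.013 -0.318 -1.985
endloop
endfacet
facet normal 0.760 0.495 0.421
outer loop
vertex 0.013 -0.318 -1.985
vertex -0.739 1.355 -2.594
vertex -0.391 -0.082 -1.533
endloop
endfacet
facet normal 0.191 -0.790 0.583
outer loop
vertex 0.013 -0.318 -1.985
vertex -0.391 -0.082 -1.533
vertex -0.786 -0.589 -2.09
endloop
endfacet
facet normal -0.191 0.790 -0.583
outer loop
vertex -0.739 1.355 -2.594
vertex -1.134 0.849 -3.15
vertex -1.375 1.294 -2.468
endloop
endfacet
facet normal 0.098 0.606 0.789
outer loop
vertex -0.739 1.355 -2.594
vertex -1.375 1.294 -2.468
vertex -0.391 -0.082 -1.533
endloop
endfacet
facet normal 0.098 0.606 0.789
outer loop
vertex -0.391 -0.082 -1.533
vertex -1.375 1.294 -2.468
vertex -1.026 -0.143 -1.407
endloop
endfacet
facet normal 0.192 -0.790 0.583
outer loop
vertex -0.391 -0.082 -1.533
vertex -1.026 -0.143 -1.407
vertex -0.786 -0.589 -2.09
endloop
endfacet
facet normal -0.192 0.789 -0.583
outer loop
vertex -1.375 1.294 -2.468
vertex -1.134 0.849 -3.15
vertex -1.869 0.972 -2.741
endloop
endfacet
facet normal -0.621 0.363 0.695
outer loop
vertex -1.375 1.294 -2.468
vertex -1.869 0.972 -2.741
vertex -1.026 -0.143 -1.407
endloop
endfacet
facet normal -0.621 0.362 0.695
outer loop
vertex -1.026 -0.143 -1.407
vertex -1.869 0.972 -2.741
vertex -1.52 -0.465 -1.681
endloop
endfacet
facet normal 0.191 -0.790 0.583
outer loop
vertex -1.026 -0.143 -1.407
vertex -1.52 -0.465 -1.681
vertex -0.786 -0.589 -2.09
endloop
endfacet
facet normal -0.192 0.790 -0.582
outer loop
vertex -1.869 0.972 -2.741
vertex -1.134 0.849 -3.15
vertex -1.933 0.578 -3.255
endloop
endfacet
facet normal -0.977 -0.094 0.194
outer loop
vertex -1.869 0.972 -2.741
vertex -1.933 0.578 -3.255
vertex -1.52 -0.465 -1.681
endloop
endfacet
facet normal -0.976 -0.094 0.194
outer loop
vertex -1.52 -0.465 -1.681
vertex -1.933 0.578 -3.255
vertex -1.584 -0.859 -2.194
endloop
endfacet
facet normal 0.191 -0.790 0.583
outer loop
vertex -1.52 -0.465 -1.681
vertex -1.584 -0.859 -2.194
vertex -0.786 -0.589 -2.09
endloop
endfacet
facet normal -0.191 0.790 -0.583
outer loop
vertex -1.933 0.578 -3.255
vertex -1.134 0.849 -3.15
vertex -1.529 0.342 -3.707
endloop
endfacet
facet normal -0.760 -0.495 -0.421
outer loop
vertex -1.933 0.578 -3.255
vertex -1.529 0.342 -3.707
vertex -1.584 -0.859 -2.194
endloop
endfacet
facet normal -0.761 -0.495 -0.420
outer loop
vertex -1.584 -0.859 -2.194
vertex -1.529 0.342 -3.707
vertex -1.181 -1.095 -2.646
endloop
endfacet
facet normal 0.191 -0.790 0.583
outer loop
vertex -1.584 -0.859 -2.194
vertex -1.181 -1.095 -2.646
vertex -0.786 -0.589 -2.09
endloop
endfacet
facet normal -0.192 0.790 -0.583
outer loop
vertex -1.529 0.342 -3.707
vertex -1.134 0.849 -3.15
vertex -0.894 0.403 -3.833
endloop
endfacet
facet normal -0.098 -0.606 -0.789
outer loop
vertex -1.529 0.342 -3.707
vertex -0.894 0.403 -3.833
vertex -1.181 -1.095 -2.646
endloop
endfacet
facet normal -0.098 -0.606 -0.789
outer loop
vertex -1.181 -1.095 -2.646
vertex -0.894 0.403 -3.833
vertex -0.545 -1.034 -2.772
endloop
endfacet
facet normal 0.191 -0.790 0.583
outer loop
vertex -1.181 -1.095 -2.646
vertex -0.545 -1.034 -2.772
vertex -0.786 -0.589 -2.09
endloop
endfacet
facet normal -0.191 0.790 -0.583
outer loop
vertex -0.894 0.403 -3.833
vertex -1.134 0.849 -3.15
vertex -0.4 0.725 -3.559
endloop
endfacet
facet normal 0.621 -0.362 -0.695
outer loop
vertex -0.894 0.403 -3.833
vertex -0.4 0.725 -3.559
vertex -0.545 -1.034 -2.772
endloop
endfacet
facet normal 0.621 -0.362 -0.695
outer loop
vertex -0.545 -1.034 -2.772
vertex -0.4 0.725 -3.559
vertex -0.051 -0.712 -2.499
endloop
endfacet
facet normal 0.192 -0.789 0.583
outer loop
vertex -0.545 -1.034 -2.772
vertex -0.051 -0.712 -2.499
vertex -0.786 -0.589 -2.09
endloop
endfacet
facet normal -0.191 0.790 -0.583
outer loop
vertex -0.4 0.725 -3.559
vertex -1.134 0.849 -3.15
vertex -0.336 1.119 -3.046
endloop
endfacet
facet normal 0.976 0.094 -0.194
outer loop
vertex -0.4 0.725 -3.559
vertex -0.336 1.119 -3.046
vertex -0.051 -0.712 -2.499
endloop
endfacet
facet normal 0.977 0.094 -0.194
outer loop
vertex -0.051 -0.712 -2.499
vertex -0.336 1.119 -3.046
vertex 0.013 -0.318 -1.985
endloop
endfacet
facet normal 0.192 -0.790 0.582
outer loop
vertex -0.051 -0.712 -2.499
vertex 0.013 -0.318 -1.985
vertex -0.786 -0.589 -2.09
endloop
endfacet
facet normal -0.685 -0.228 0.692
outer loop
vertex 3.737 -2.058 4.629
vertex 3.175 -0.348 4.636
vertex 2.473 -2.469 3.244
endloop
endfacet
facet normal 0.313 -0.950 -0.003
outer loop
vertex 3.185 -2.232 2.524
vertex 3.737 -2.058 4.629
vertex 2.473 -2.469 3.244
endloop
endfacet
facet normal -0.685 -0.228 0.692
outer loop
vertex 2.473 -2.469 3.244
vertex 3.175 -0.348 4.636
vertex 1.911 -0.759 3.251
endloop
endfacet
facet normal -0.659 -0.214 -0.722
outer loop
vertex 1.911 -0.759 3.251
vertex 3.185 -2.232 2.524
vertex 2.473 -2.469 3.244
endloop
endfacet
facet normal 0.659 0.214 0.722
outer loop
vertex 3.737 -2.058 4.629
vertex 3.887 -0.111 3.916
vertex 3.175 -0.348 4.636
endloop
endfacet
facet normal 0.313 -0.950 -0.003
outer loop
vertex 4.449 -1.821 3.909
vertex 3.737 -2.058 4.629
vertex 3.185 -2.232 2.524
endloop
endfacet
facet normal 0.659 0.214 0.722
outer loop
vertex 4.449 -1.821 3.909
vertex 3.887 -0.111 3.916
vertex 3.737 -2.058 4.629
endloop
endfacet
facet normal -0.313 0.950 0.003
outer loop
vertex 3.175 -0.348 4.636
vertex 3.887 -0.111 3.916
vertex 1.911 -0.759 3.251
endloop
endfacet
facet normal -0.659 -0.214 -0.722
outer loop
vertex 2.623 -0.522 2.531
vertex 3.185 -2.232 2.524
vertex 1.911 -0.759 3.251
endloop
endfacet
facet normal -0.313 0.950 0.003
outer loop
vertex 1.911 -0.759 3.251
vertex 3.887 -0.111 3.916
vertex 2.623 -0.522 2.531
endloop
endfacet
facet normal 0.685 0.228 -0.692
outer loop
vertex 2.623 -0.522 2.531
vertex 4.449 -1.821 3.909
vertex 3.185 -2.232 2.524
endloop
endfacet
facet normal 0.685 0.228 -0.692
outer loop
vertex 3.887 -0.111 3.916
vertex 4.449 -1.821 3.909
vertex 2.623 -0.522 2.531
endloop
endfacet

endsolid


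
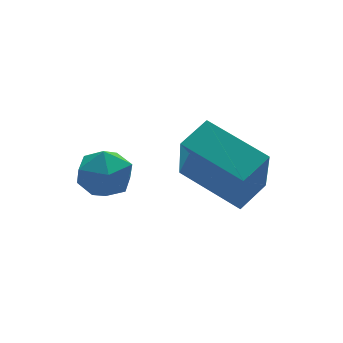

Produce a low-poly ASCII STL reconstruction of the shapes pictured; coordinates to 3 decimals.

solid 
facet normal -0.350 0.892 -0.288
outer loop
vertex -2.769 3.337 -3.572
vertex -3.566 3.045 -3.508
vertex -3.191 3.409 -2.836
endloop
endfacet
facet normal 0.268 0.961 0.060
outer loop
vertex -2.769 3.337 -3.572
vertex -3.191 3.409 -2.836
vertex -2.371 3.18 -2.836
endloop
endfacet
facet normal 0.762 0.580 -0.288
outer loop
vertex -2.769 3.337 -3.572
vertex -2.371 3.18 -2.836
vertex -2.239 2.673 -3.508
endloop
endfacet
facet normal 0.447 0.275 -0.851
outer loop
vertex -2.769 3.337 -3.572
vertex -2.239 2.673 -3.508
vertex -2.978 2.59 -3.923
endloop
endfacet
facet normal -0.239 0.467 -0.851
outer loop
vertex -2.769 3.337 -3.572
vertex -2.978 2.59 -3.923
vertex -3.566 3.045 -3.508
endloop
endfacet
facet normal 0.189 0.678 0.710
outer loop
vertex -2.371 3.18 -2.836
vertex -3.191 3.409 -2.836
vertex -2.922 2.79 -2.317
endloop
endfacet
facet normal -0.812 0.565 0.147
outer loop
vertex -3.191 3.409 -2.836
vertex -3.566 3.045 -3.508
vertex -3.661 2.707 -2.732
endloop
endfacet
facet normal -0.634 -0.122 -0.764
outer loop
vertex -3.566 3.045 -3.508
vertex -2.978 2.59 -3.923
vertex -3.529 2.2 -3.404
endloop
endfacet
facet normal 0.478 -0.433 -0.764
outer loop
vertex -2.978 2.59 -3.923
vertex -2.239 2.673 -3.508
vertex -2.709 1.971 -3.404
endloop
endfacet
facet normal 0.987 0.061 0.148
outer loop
vertex -2.239 2.673 -3.508
vertex -2.371 3.18 -2.836
vertex -2.334 2.335 -2.732
endloop
endfacet
facet normal -0.447 -0.275 0.851
outer loop
vertex -3.131 2.043 -2.668
vertex -2.922 2.79 -2.317
vertex -3.661 2.707 -2.732
endloop
endfacet
facet normal -0.762 -0.580 0.288
outer loop
vertex -3.131 2.043 -2.668
vertex -3.661 2.707 -2.732
vertex -3.529 2.2 -3.404
endloop
endfacet
facet normal -0.268 -0.961 -0.060
outer loop
vertex -3.131 2.043 -2.668
vertex -3.529 2.2 -3.404
vertex -2.709 1.971 -3.404
endloop
endfacet
facet normal 0.350 -0.892 0.288
outer loop
vertex -3.131 2.043 -2.668
vertex -2.709 1.971 -3.404
vertex -2.334 2.335 -2.732
endloop
endfacet
facet normal 0.239 -0.467 0.851
outer loop
vertex -3.131 2.043 -2.668
vertex -2.334 2.335 -2.732
vertex -2.922 2.79 -2.317
endloop
endfacet
facet normal -0.478 0.433 0.764
outer loop
vertex -3.661 2.707 -2.732
vertex -2.922 2.79 -2.317
vertex -3.191 3.409 -2.836
endloop
endfacet
facet normal -0.987 -0.061 -0.148
outer loop
vertex -3.529 2.2 -3.404
vertex -3.661 2.707 -2.732
vertex -3.566 3.045 -3.508
endloop
endfacet
facet normal -0.189 -0.678 -0.710
outer loop
vertex -2.709 1.971 -3.404
vertex -3.529 2.2 -3.404
vertex -2.978 2.59 -3.923
endloop
endfacet
facet normal 0.812 -0.565 -0.147
outer loop
vertex -2.334 2.335 -2.732
vertex -2.709 1.971 -3.404
vertex -2.239 2.673 -3.508
endloop
endfacet
facet normal 0.634 0.122 0.764
outer loop
vertex -2.922 2.79 -2.317
vertex -2.334 2.335 -2.732
vertex -2.371 3.18 -2.836
endloop
endfacet
facet normal -0.881 -0.339 -0.330
outer loop
vertex -0.735 -0.581 -1.917
vertex -1.592 1.104 -1.362
vertex -0.373 0.179 -3.665
endloop
endfacet
facet normal 0.436 -0.855 -0.282
outer loop
vertex 0.552 0.536 -3.318
vertex -0.735 -0.581 -1.917
vertex -0.373 0.179 -3.665
endloop
endfacet
facet normal -0.881 -0.339 -0.330
outer loop
vertex -0.373 0.179 -3.665
vertex -1.592 1.104 -1.362
vertex -1.23 1.864 -3.11
endloop
endfacet
facet normal 0.187 0.392 -0.901
outer loop
vertex -1.23 1.864 -3.11
vertex 0.552 0.536 -3.318
vertex -0.373 0.179 -3.665
endloop
endfacet
facet normal -0.187 -0.392 0.901
outer loop
vertex -0.735 -0.581 -1.917
vertex -0.667 1.461 -1.015
vertex -1.592 1.104 -1.362
endloop
endfacet
facet normal 0.436 -0.855 -0.282
outer loop
vertex 0.19 -0.224 -1.57
vertex -0.735 -0.581 -1.917
vertex 0.552 0.536 -3.318
endloop
endfacet
facet normal -0.187 -0.392 0.901
outer loop
vertex 0.19 -0.224 -1.57
vertex -0.667 1.461 -1.015
vertex -0.735 -0.581 -1.917
endloop
endfacet
facet normal -0.436 0.855 0.282
outer loop
vertex -1.592 1.104 -1.362
vertex -0.667 1.461 -1.015
vertex -1.23 1.864 -3.11
endloop
endfacet
facet normal 0.187 0.392 -0.901
outer loop
vertex -0.305 2.221 -2.763
vertex 0.552 0.536 -3.318
vertex -1.23 1.864 -3.11
endloop
endfacet
facet normal -0.436 0.855 0.282
outer loop
vertex -1.23 1.864 -3.11
vertex -0.667 1.461 -1.015
vertex -0.305 2.221 -2.763
endloop
endfacet
facet normal 0.881 0.339 0.330
outer loop
vertex -0.305 2.221 -2.763
vertex 0.19 -0.224 -1.57
vertex 0.552 0.536 -3.318
endloop
endfacet
facet normal 0.881 0.339 0.330
outer loop
vertex -0.667 1.461 -1.015
vertex 0.19 -0.224 -1.57
vertex -0.305 2.221 -2.763
endloop
endfacet

endsolid


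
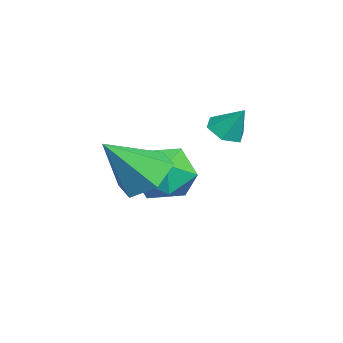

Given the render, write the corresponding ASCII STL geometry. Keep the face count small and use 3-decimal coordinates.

solid 
facet normal -0.295 -0.500 -0.815
outer loop
vertex -1.07 -0.011 2.804
vertex -1.403 -0.475 3.209
vertex -1.739 0.095 2.981
endloop
endfacet
facet normal 0.132 0.987 -0.092
outer loop
vertex -1.07 -0.011 2.804
vertex -1.739 0.095 2.981
vertex -1.057 0.115 4.171
endloop
endfacet
facet normal -0.294 -0.499 -0.815
outer loop
vertex -1.739 0.095 2.981
vertex -1.403 -0.475 3.209
vertex -2.073 -0.369 3.386
endloop
endfacet
facet normal -0.603 0.725 0.333
outer loop
vertex -1.739 0.095 2.981
vertex -2.073 -0.369 3.386
vertex -1.057 0.115 4.171
endloop
endfacet
facet normal -0.294 -0.500 -0.815
outer loop
vertex -2.073 -0.369 3.386
vertex -1.403 -0.475 3.209
vertex -1.736 -0.939 3.614
endloop
endfacet
facet normal -0.600 -0.035 0.799
outer loop
vertex -2.073 -0.369 3.386
vertex -1.736 -0.939 3.614
vertex -1.057 0.115 4.171
endloop
endfacet
facet normal -0.294 -0.500 -0.815
outer loop
vertex -1.736 -0.939 3.614
vertex -1.403 -0.475 3.209
vertex -1.067 -1.045 3.438
endloop
endfacet
facet normal 0.136 -0.530 0.837
outer loop
vertex -1.736 -0.939 3.614
vertex -1.067 -1.045 3.438
vertex -1.057 0.115 4.171
endloop
endfacet
facet normal -0.294 -0.500 -0.815
outer loop
vertex -1.067 -1.045 3.438
vertex -1.403 -0.475 3.209
vertex -0.734 -0.581 3.033
endloop
endfacet
facet normal 0.872 -0.267 0.411
outer loop
vertex -1.067 -1.045 3.438
vertex -0.734 -0.581 3.033
vertex -1.057 0.115 4.171
endloop
endfacet
facet normal -0.294 -0.500 -0.815
outer loop
vertex -0.734 -0.581 3.033
vertex -1.403 -0.475 3.209
vertex -1.07 -0.011 2.804
endloop
endfacet
facet normal 0.869 0.491 -0.054
outer loop
vertex -0.734 -0.581 3.033
vertex -1.07 -0.011 2.804
vertex -1.057 0.115 4.171
endloop
endfacet
facet normal -0.302 0.608 -0.734
outer loop
vertex 2.974 -2.454 2.559
vertex 2.004 -2.816 2.658
vertex 2.311 -1.992 3.214
endloop
endfacet
facet normal 0.770 0.354 0.530
outer loop
vertex 2.974 -2.454 2.559
vertex 2.311 -1.992 3.214
vertex 2.616 -4.044 4.142
endloop
endfacet
facet normal -0.302 0.608 -0.734
outer loop
vertex 2.311 -1.992 3.214
vertex 2.004 -2.816 2.658
vertex 1.341 -2.355 3.313
endloop
endfacet
facet normal -0.058 0.404 0.913
outer loop
vertex 2.311 -1.992 3.214
vertex 1.341 -2.355 3.313
vertex 2.616 -4.044 4.142
endloop
endfacet
facet normal -0.303 0.607 -0.734
outer loop
vertex 1.341 -2.355 3.313
vertex 2.004 -2.816 2.658
vertex 1.035 -3.179 2.758
endloop
endfacet
facet normal -0.705 -0.197 0.682
outer loop
vertex 1.341 -2.355 3.313
vertex 1.035 -3.179 2.758
vertex 2.616 -4.044 4.142
endloop
endfacet
facet normal -0.303 0.607 -0.735
outer loop
vertex 1.035 -3.179 2.758
vertex 2.004 -2.816 2.658
vertex 1.698 -3.641 2.103
endloop
endfacet
facet normal -0.524 -0.849 0.068
outer loop
vertex 1.035 -3.179 2.758
vertex 1.698 -3.641 2.103
vertex 2.616 -4.044 4.142
endloop
endfacet
facet normal -0.303 0.607 -0.735
outer loop
vertex 1.698 -3.641 2.103
vertex 2.004 -2.816 2.658
vertex 2.667 -3.278 2.003
endloop
endfacet
facet normal 0.304 -0.899 -0.315
outer loop
vertex 1.698 -3.641 2.103
vertex 2.667 -3.278 2.003
vertex 2.616 -4.044 4.142
endloop
endfacet
facet normal -0.302 0.608 -0.734
outer loop
vertex 2.667 -3.278 2.003
vertex 2.004 -2.816 2.658
vertex 2.974 -2.454 2.559
endloop
endfacet
facet normal 0.951 -0.298 -0.084
outer loop
vertex 2.667 -3.278 2.003
vertex 2.974 -2.454 2.559
vertex 2.616 -4.044 4.142
endloop
endfacet
facet normal -0.722 0.448 0.526
outer loop
vertex -1.634 -1.488 1.491
vertex -1.923 -2.539 1.99
vertex -1.106 -1.833 2.51
endloop
endfacet
facet normal -0.183 0.899 0.399
outer loop
vertex -1.634 -1.488 1.491
vertex -1.106 -1.833 2.51
vertex -0.458 -1.317 1.644
endloop
endfacet
facet normal -0.098 0.947 -0.307
outer loop
vertex -1.634 -1.488 1.491
vertex -0.458 -1.317 1.644
vertex -0.875 -1.703 0.588
endloop
endfacet
facet normal -0.585 0.526 -0.617
outer loop
vertex -1.634 -1.488 1.491
vertex -0.875 -1.703 0.588
vertex -1.78 -2.459 0.802
endloop
endfacet
facet normal -0.971 0.218 -0.102
outer loop
vertex -1.634 -1.488 1.491
vertex -1.78 -2.459 0.802
vertex -1.923 -2.539 1.99
endloop
endfacet
facet normal 0.411 0.614 0.674
outer loop
vertex -0.458 -1.317 1.644
vertex -1.106 -1.833 2.51
vertex -0.02 -2.261 2.238
endloop
endfacet
facet normal -0.462 -0.114 0.880
outer loop
vertex -1.106 -1.833 2.51
vertex -1.923 -2.539 1.99
vertex -0.925 -3.017 2.452
endloop
endfacet
facet normal -0.863 -0.486 -0.137
outer loop
vertex -1.923 -2.539 1.99
vertex -1.78 -2.459 0.802
vertex -1.342 -3.403 1.396
endloop
endfacet
facet normal -0.239 0.011 -0.971
outer loop
vertex -1.78 -2.459 0.802
vertex -0.875 -1.703 0.588
vertex -0.694 -2.887 0.53
endloop
endfacet
facet normal 0.549 0.692 -0.470
outer loop
vertex -0.875 -1.703 0.588
vertex -0.458 -1.317 1.644
vertex 0.123 -2.181 1.05
endloop
endfacet
facet normal 0.585 -0.526 0.617
outer loop
vertex -0.166 -3.232 1.549
vertex -0.02 -2.261 2.238
vertex -0.925 -3.017 2.452
endloop
endfacet
facet normal 0.098 -0.947 0.307
outer loop
vertex -0.166 -3.232 1.549
vertex -0.925 -3.017 2.452
vertex -1.342 -3.403 1.396
endloop
endfacet
facet normal 0.183 -0.899 -0.399
outer loop
vertex -0.166 -3.232 1.549
vertex -1.342 -3.403 1.396
vertex -0.694 -2.887 0.53
endloop
endfacet
facet normal 0.722 -0.448 -0.526
outer loop
vertex -0.166 -3.232 1.549
vertex -0.694 -2.887 0.53
vertex 0.123 -2.181 1.05
endloop
endfacet
facet normal 0.971 -0.218 0.102
outer loop
vertex -0.166 -3.232 1.549
vertex 0.123 -2.181 1.05
vertex -0.02 -2.261 2.238
endloop
endfacet
facet normal 0.239 -0.011 0.971
outer loop
vertex -0.925 -3.017 2.452
vertex -0.02 -2.261 2.238
vertex -1.106 -1.833 2.51
endloop
endfacet
facet normal -0.549 -0.692 0.470
outer loop
vertex -1.342 -3.403 1.396
vertex -0.925 -3.017 2.452
vertex -1.923 -2.539 1.99
endloop
endfacet
facet normal -0.411 -0.614 -0.674
outer loop
vertex -0.694 -2.887 0.53
vertex -1.342 -3.403 1.396
vertex -1.78 -2.459 0.802
endloop
endfacet
facet normal 0.462 0.114 -0.880
outer loop
vertex 0.123 -2.181 1.05
vertex -0.694 -2.887 0.53
vertex -0.875 -1.703 0.588
endloop
endfacet
facet normal 0.863 0.486 0.137
outer loop
vertex -0.02 -2.261 2.238
vertex 0.123 -2.181 1.05
vertex -0.458 -1.317 1.644
endloop
endfacet

endsolid


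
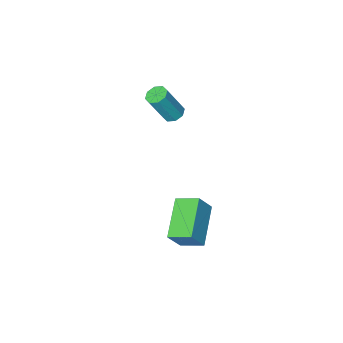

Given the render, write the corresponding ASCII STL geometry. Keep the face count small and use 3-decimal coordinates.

solid 
facet normal -0.444 0.088 -0.892
outer loop
vertex 0.74 -1.417 0.956
vertex 0.282 -1.641 1.162
vertex 0.478 -1.129 1.115
endloop
endfacet
facet normal 0.644 0.723 -0.250
outer loop
vertex 0.74 -1.417 0.956
vertex 0.478 -1.129 1.115
vertex 1.536 -1.575 2.551
endloop
endfacet
facet normal 0.644 0.723 -0.250
outer loop
vertex 1.536 -1.575 2.551
vertex 0.478 -1.129 1.115
vertex 1.274 -1.287 2.71
endloop
endfacet
facet normal 0.445 -0.087 0.891
outer loop
vertex 1.536 -1.575 2.551
vertex 1.274 -1.287 2.71
vertex 1.078 -1.799 2.758
endloop
endfacet
facet normal -0.445 0.088 -0.891
outer loop
vertex 0.478 -1.129 1.115
vertex 0.282 -1.641 1.162
vertex 0.101 -1.141 1.302
endloop
endfacet
facet normal 0.014 0.996 0.092
outer loop
vertex 0.478 -1.129 1.115
vertex 0.101 -1.141 1.302
vertex 1.274 -1.287 2.71
endloop
endfacet
facet normal 0.014 0.996 0.092
outer loop
vertex 1.274 -1.287 2.71
vertex 0.101 -1.141 1.302
vertex 0.897 -1.299 2.898
endloop
endfacet
facet normal 0.447 -0.088 0.890
outer loop
vertex 1.274 -1.287 2.71
vertex 0.897 -1.299 2.898
vertex 1.078 -1.799 2.758
endloop
endfacet
facet normal -0.445 0.089 -0.891
outer loop
vertex 0.101 -1.141 1.302
vertex 0.282 -1.641 1.162
vertex -0.17 -1.445 1.407
endloop
endfacet
facet normal -0.622 0.685 0.378
outer loop
vertex 0.101 -1.141 1.302
vertex -0.17 -1.445 1.407
vertex 0.897 -1.299 2.898
endloop
endfacet
facet normal -0.622 0.685 0.378
outer loop
vertex 0.897 -1.299 2.898
vertex -0.17 -1.445 1.407
vertex 0.626 -1.603 3.003
endloop
endfacet
facet normal 0.445 -0.089 0.891
outer loop
vertex 0.897 -1.299 2.898
vertex 0.626 -1.603 3.003
vertex 1.078 -1.799 2.758
endloop
endfacet
facet normal -0.445 0.087 -0.891
outer loop
vertex -0.17 -1.445 1.407
vertex 0.282 -1.641 1.162
vertex -0.176 -1.865 1.369
endloop
endfacet
facet normal -0.896 -0.027 0.444
outer loop
vertex -0.17 -1.445 1.407
vertex -0.176 -1.865 1.369
vertex 0.626 -1.603 3.003
endloop
endfacet
facet normal -0.896 -0.028 0.444
outer loop
vertex 0.626 -1.603 3.003
vertex -0.176 -1.865 1.369
vertex 0.62 -2.023 2.964
endloop
endfacet
facet normal 0.444 -0.089 0.891
outer loop
vertex 0.626 -1.603 3.003
vertex 0.62 -2.023 2.964
vertex 1.078 -1.799 2.758
endloop
endfacet
facet normal -0.445 0.087 -0.891
outer loop
vertex -0.176 -1.865 1.369
vertex 0.282 -1.641 1.162
vertex 0.086 -2.153 1.21
endloop
endfacet
facet normal -0.644 -0.723 0.250
outer loop
vertex -0.176 -1.865 1.369
vertex 0.086 -2.153 1.21
vertex 0.62 -2.023 2.964
endloop
endfacet
facet normal -0.644 -0.723 0.250
outer loop
vertex 0.62 -2.023 2.964
vertex 0.086 -2.153 1.21
vertex 0.882 -2.311 2.805
endloop
endfacet
facet normal 0.444 -0.088 0.892
outer loop
vertex 0.62 -2.023 2.964
vertex 0.882 -2.311 2.805
vertex 1.078 -1.799 2.758
endloop
endfacet
facet normal -0.447 0.088 -0.890
outer loop
vertex 0.086 -2.153 1.21
vertex 0.282 -1.641 1.162
vertex 0.463 -2.141 1.022
endloop
endfacet
facet normal -0.014 -0.996 -0.092
outer loop
vertex 0.086 -2.153 1.21
vertex 0.463 -2.141 1.022
vertex 0.882 -2.311 2.805
endloop
endfacet
facet normal -0.014 -0.996 -0.092
outer loop
vertex 0.882 -2.311 2.805
vertex 0.463 -2.141 1.022
vertex 1.259 -2.299 2.618
endloop
endfacet
facet normal 0.445 -0.088 0.891
outer loop
vertex 0.882 -2.311 2.805
vertex 1.259 -2.299 2.618
vertex 1.078 -1.799 2.758
endloop
endfacet
facet normal -0.445 0.089 -0.891
outer loop
vertex 0.463 -2.141 1.022
vertex 0.282 -1.641 1.162
vertex 0.734 -1.837 0.917
endloop
endfacet
facet normal 0.622 -0.685 -0.378
outer loop
vertex 0.463 -2.141 1.022
vertex 0.734 -1.837 0.917
vertex 1.259 -2.299 2.618
endloop
endfacet
facet normal 0.622 -0.685 -0.378
outer loop
vertex 1.259 -2.299 2.618
vertex 0.734 -1.837 0.917
vertex 1.53 -1.995 2.513
endloop
endfacet
facet normal 0.445 -0.089 0.891
outer loop
vertex 1.259 -2.299 2.618
vertex 1.53 -1.995 2.513
vertex 1.078 -1.799 2.758
endloop
endfacet
facet normal -0.444 0.089 -0.891
outer loop
vertex 0.734 -1.837 0.917
vertex 0.282 -1.641 1.162
vertex 0.74 -1.417 0.956
endloop
endfacet
facet normal 0.896 0.028 -0.444
outer loop
vertex 0.734 -1.837 0.917
vertex 0.74 -1.417 0.956
vertex 1.53 -1.995 2.513
endloop
endfacet
facet normal 0.896 0.027 -0.444
outer loop
vertex 1.53 -1.995 2.513
vertex 0.74 -1.417 0.956
vertex 1.536 -1.575 2.551
endloop
endfacet
facet normal 0.445 -0.087 0.891
outer loop
vertex 1.53 -1.995 2.513
vertex 1.536 -1.575 2.551
vertex 1.078 -1.799 2.758
endloop
endfacet
facet normal -0.595 -0.695 0.404
outer loop
vertex 2.703 2.71 -0.014
vertex 2.019 3.544 0.412
vertex 2.054 2.686 -1.011
endloop
endfacet
facet normal 0.590 -0.719 -0.367
outer loop
vertex 3.261 4.096 -1.832
vertex 2.703 2.71 -0.014
vertex 2.054 2.686 -1.011
endloop
endfacet
facet normal -0.594 -0.695 0.405
outer loop
vertex 2.054 2.686 -1.011
vertex 2.019 3.544 0.412
vertex 1.369 3.519 -0.585
endloop
endfacet
facet normal -0.546 -0.020 -0.838
outer loop
vertex 1.369 3.519 -0.585
vertex 3.261 4.096 -1.832
vertex 2.054 2.686 -1.011
endloop
endfacet
facet normal 0.546 0.020 0.837
outer loop
vertex 2.703 2.71 -0.014
vertex 3.226 4.954 -0.409
vertex 2.019 3.544 0.412
endloop
endfacet
facet normal 0.590 -0.719 -0.367
outer loop
vertex 3.911 4.121 -0.835
vertex 2.703 2.71 -0.014
vertex 3.261 4.096 -1.832
endloop
endfacet
facet normal 0.546 0.020 0.838
outer loop
vertex 3.911 4.121 -0.835
vertex 3.226 4.954 -0.409
vertex 2.703 2.71 -0.014
endloop
endfacet
facet normal -0.590 0.719 0.367
outer loop
vertex 2.019 3.544 0.412
vertex 3.226 4.954 -0.409
vertex 1.369 3.519 -0.585
endloop
endfacet
facet normal -0.546 -0.020 -0.838
outer loop
vertex 2.577 4.93 -1.406
vertex 3.261 4.096 -1.832
vertex 1.369 3.519 -0.585
endloop
endfacet
facet normal -0.590 0.719 0.367
outer loop
vertex 1.369 3.519 -0.585
vertex 3.226 4.954 -0.409
vertex 2.577 4.93 -1.406
endloop
endfacet
facet normal 0.595 0.695 -0.405
outer loop
vertex 2.577 4.93 -1.406
vertex 3.911 4.121 -0.835
vertex 3.261 4.096 -1.832
endloop
endfacet
facet normal 0.595 0.695 -0.404
outer loop
vertex 3.226 4.954 -0.409
vertex 3.911 4.121 -0.835
vertex 2.577 4.93 -1.406
endloop
endfacet

endsolid


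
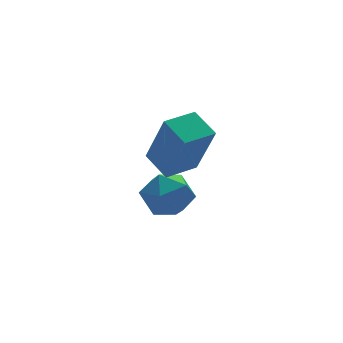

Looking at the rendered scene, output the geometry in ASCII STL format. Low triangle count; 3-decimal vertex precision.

solid 
facet normal -0.483 0.662 0.573
outer loop
vertex -4.143 3.612 -2.394
vertex -3.556 3.491 -1.76
vertex -3.426 4.108 -2.363
endloop
endfacet
facet normal -0.561 0.819 -0.119
outer loop
vertex -4.143 3.612 -2.394
vertex -3.426 4.108 -2.363
vertex -3.712 3.801 -3.128
endloop
endfacet
facet normal -0.861 0.257 -0.439
outer loop
vertex -4.143 3.612 -2.394
vertex -3.712 3.801 -3.128
vertex -4.019 2.994 -2.998
endloop
endfacet
facet normal -0.967 -0.248 0.055
outer loop
vertex -4.143 3.612 -2.394
vertex -4.019 2.994 -2.998
vertex -3.922 2.803 -2.151
endloop
endfacet
facet normal -0.733 0.004 0.680
outer loop
vertex -4.143 3.612 -2.394
vertex -3.922 2.803 -2.151
vertex -3.556 3.491 -1.76
endloop
endfacet
facet normal 0.088 0.913 -0.399
outer loop
vertex -3.712 3.801 -3.128
vertex -3.426 4.108 -2.363
vertex -2.858 3.797 -2.949
endloop
endfacet
facet normal 0.215 0.659 0.721
outer loop
vertex -3.426 4.108 -2.363
vertex -3.556 3.491 -1.76
vertex -2.761 3.606 -2.102
endloop
endfacet
facet normal -0.189 -0.407 0.894
outer loop
vertex -3.556 3.491 -1.76
vertex -3.922 2.803 -2.151
vertex -3.068 2.799 -1.972
endloop
endfacet
facet normal -0.568 -0.814 -0.119
outer loop
vertex -3.922 2.803 -2.151
vertex -4.019 2.994 -2.998
vertex -3.354 2.492 -2.737
endloop
endfacet
facet normal -0.395 0.002 -0.918
outer loop
vertex -4.019 2.994 -2.998
vertex -3.712 3.801 -3.128
vertex -3.224 3.109 -3.34
endloop
endfacet
facet normal 0.967 0.248 -0.055
outer loop
vertex -2.637 2.988 -2.706
vertex -2.858 3.797 -2.949
vertex -2.761 3.606 -2.102
endloop
endfacet
facet normal 0.861 -0.257 0.439
outer loop
vertex -2.637 2.988 -2.706
vertex -2.761 3.606 -2.102
vertex -3.068 2.799 -1.972
endloop
endfacet
facet normal 0.561 -0.819 0.119
outer loop
vertex -2.637 2.988 -2.706
vertex -3.068 2.799 -1.972
vertex -3.354 2.492 -2.737
endloop
endfacet
facet normal 0.483 -0.662 -0.573
outer loop
vertex -2.637 2.988 -2.706
vertex -3.354 2.492 -2.737
vertex -3.224 3.109 -3.34
endloop
endfacet
facet normal 0.733 -0.004 -0.680
outer loop
vertex -2.637 2.988 -2.706
vertex -3.224 3.109 -3.34
vertex -2.858 3.797 -2.949
endloop
endfacet
facet normal 0.568 0.814 0.119
outer loop
vertex -2.761 3.606 -2.102
vertex -2.858 3.797 -2.949
vertex -3.426 4.108 -2.363
endloop
endfacet
facet normal 0.395 -0.002 0.918
outer loop
vertex -3.068 2.799 -1.972
vertex -2.761 3.606 -2.102
vertex -3.556 3.491 -1.76
endloop
endfacet
facet normal -0.088 -0.913 0.399
outer loop
vertex -3.354 2.492 -2.737
vertex -3.068 2.799 -1.972
vertex -3.922 2.803 -2.151
endloop
endfacet
facet normal -0.215 -0.659 -0.721
outer loop
vertex -3.224 3.109 -3.34
vertex -3.354 2.492 -2.737
vertex -4.019 2.994 -2.998
endloop
endfacet
facet normal 0.189 0.407 -0.894
outer loop
vertex -2.858 3.797 -2.949
vertex -3.224 3.109 -3.34
vertex -3.712 3.801 -3.128
endloop
endfacet
facet normal -0.989 -0.144 0.025
outer loop
vertex -4.022 1.257 0.908
vertex -4.144 2.164 1.309
vertex -4.174 2.001 -0.823
endloop
endfacet
facet normal 0.123 -0.908 -0.401
outer loop
vertex -3.116 2.156 -0.849
vertex -4.022 1.257 0.908
vertex -4.174 2.001 -0.823
endloop
endfacet
facet normal -0.989 -0.145 0.025
outer loop
vertex -4.174 2.001 -0.823
vertex -4.144 2.164 1.309
vertex -4.297 2.909 -0.421
endloop
endfacet
facet normal -0.080 0.394 -0.915
outer loop
vertex -4.297 2.909 -0.421
vertex -3.116 2.156 -0.849
vertex -4.174 2.001 -0.823
endloop
endfacet
facet normal 0.080 -0.394 0.916
outer loop
vertex -4.022 1.257 0.908
vertex -3.086 2.319 1.283
vertex -4.144 2.164 1.309
endloop
endfacet
facet normal 0.122 -0.908 -0.402
outer loop
vertex -2.963 1.411 0.881
vertex -4.022 1.257 0.908
vertex -3.116 2.156 -0.849
endloop
endfacet
facet normal 0.081 -0.394 0.915
outer loop
vertex -2.963 1.411 0.881
vertex -3.086 2.319 1.283
vertex -4.022 1.257 0.908
endloop
endfacet
facet normal -0.123 0.907 0.402
outer loop
vertex -4.144 2.164 1.309
vertex -3.086 2.319 1.283
vertex -4.297 2.909 -0.421
endloop
endfacet
facet normal -0.081 0.394 -0.916
outer loop
vertex -3.238 3.063 -0.448
vertex -3.116 2.156 -0.849
vertex -4.297 2.909 -0.421
endloop
endfacet
facet normal -0.122 0.908 0.401
outer loop
vertex -4.297 2.909 -0.421
vertex -3.086 2.319 1.283
vertex -3.238 3.063 -0.448
endloop
endfacet
facet normal 0.989 0.144 -0.025
outer loop
vertex -3.238 3.063 -0.448
vertex -2.963 1.411 0.881
vertex -3.116 2.156 -0.849
endloop
endfacet
facet normal 0.989 0.145 -0.025
outer loop
vertex -3.086 2.319 1.283
vertex -2.963 1.411 0.881
vertex -3.238 3.063 -0.448
endloop
endfacet

endsolid


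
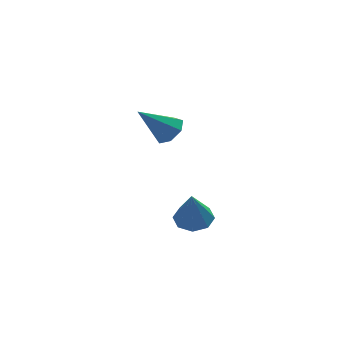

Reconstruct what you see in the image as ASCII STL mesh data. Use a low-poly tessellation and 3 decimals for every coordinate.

solid 
facet normal 0.707 0.117 -0.697
outer loop
vertex 0.242 -2.152 3.453
vertex -0.377 -2.135 2.828
vertex -0.039 -1.462 3.284
endloop
endfacet
facet normal 0.319 0.346 0.882
outer loop
vertex 0.242 -2.152 3.453
vertex -0.039 -1.462 3.284
vertex -1.883 -2.385 4.312
endloop
endfacet
facet normal 0.707 0.117 -0.697
outer loop
vertex -0.039 -1.462 3.284
vertex -0.377 -2.135 2.828
vertex -0.575 -1.279 2.771
endloop
endfacet
facet normal -0.164 0.862 0.479
outer loop
vertex -0.039 -1.462 3.284
vertex -0.575 -1.279 2.771
vertex -1.883 -2.385 4.312
endloop
endfacet
facet normal 0.708 0.117 -0.696
outer loop
vertex -0.575 -1.279 2.771
vertex -0.377 -2.135 2.828
vertex -0.961 -1.74 2.301
endloop
endfacet
facet normal -0.709 0.697 -0.102
outer loop
vertex -0.575 -1.279 2.771
vertex -0.961 -1.74 2.301
vertex -1.883 -2.385 4.312
endloop
endfacet
facet normal 0.708 0.117 -0.696
outer loop
vertex -0.961 -1.74 2.301
vertex -0.377 -2.135 2.828
vertex -0.908 -2.498 2.227
endloop
endfacet
facet normal -0.906 -0.022 -0.423
outer loop
vertex -0.961 -1.74 2.301
vertex -0.908 -2.498 2.227
vertex -1.883 -2.385 4.312
endloop
endfacet
facet normal 0.708 0.118 -0.697
outer loop
vertex -0.908 -2.498 2.227
vertex -0.377 -2.135 2.828
vertex -0.455 -2.982 2.605
endloop
endfacet
facet normal -0.607 -0.757 -0.243
outer loop
vertex -0.908 -2.498 2.227
vertex -0.455 -2.982 2.605
vertex -1.883 -2.385 4.312
endloop
endfacet
facet normal 0.707 0.118 -0.697
outer loop
vertex -0.455 -2.982 2.605
vertex -0.377 -2.135 2.828
vertex 0.057 -2.828 3.151
endloop
endfacet
facet normal -0.036 -0.952 0.303
outer loop
vertex -0.455 -2.982 2.605
vertex 0.057 -2.828 3.151
vertex -1.883 -2.385 4.312
endloop
endfacet
facet normal 0.707 0.118 -0.697
outer loop
vertex 0.057 -2.828 3.151
vertex -0.377 -2.135 2.828
vertex 0.242 -2.152 3.453
endloop
endfacet
facet normal 0.375 -0.462 0.804
outer loop
vertex 0.057 -2.828 3.151
vertex 0.242 -2.152 3.453
vertex -1.883 -2.385 4.312
endloop
endfacet
facet normal 0.113 0.379 -0.918
outer loop
vertex 1.565 -1.801 -2.76
vertex 0.741 -2.264 -3.053
vertex 0.944 -1.378 -2.662
endloop
endfacet
facet normal 0.472 0.530 0.705
outer loop
vertex 1.565 -1.801 -2.76
vertex 0.944 -1.378 -2.662
vertex 0.499 -3.076 -1.087
endloop
endfacet
facet normal 0.112 0.380 -0.918
outer loop
vertex 0.944 -1.378 -2.662
vertex 0.741 -2.264 -3.053
vertex 0.204 -1.474 -2.792
endloop
endfacet
facet normal -0.211 0.694 0.688
outer loop
vertex 0.944 -1.378 -2.662
vertex 0.204 -1.474 -2.792
vertex 0.499 -3.076 -1.087
endloop
endfacet
facet normal 0.112 0.380 -0.918
outer loop
vertex 0.204 -1.474 -2.792
vertex 0.741 -2.264 -3.053
vertex -0.222 -2.033 -3.075
endloop
endfacet
facet normal -0.798 0.365 0.481
outer loop
vertex 0.204 -1.474 -2.792
vertex -0.222 -2.033 -3.075
vertex 0.499 -3.076 -1.087
endloop
endfacet
facet normal 0.112 0.379 -0.919
outer loop
vertex -0.222 -2.033 -3.075
vertex 0.741 -2.264 -3.053
vertex -0.084 -2.728 -3.345
endloop
endfacet
facet normal -0.943 -0.266 0.202
outer loop
vertex -0.222 -2.033 -3.075
vertex -0.084 -2.728 -3.345
vertex 0.499 -3.076 -1.087
endloop
endfacet
facet normal 0.112 0.379 -0.919
outer loop
vertex -0.084 -2.728 -3.345
vertex 0.741 -2.264 -3.053
vertex 0.537 -3.151 -3.444
endloop
endfacet
facet normal -0.561 -0.828 0.017
outer loop
vertex -0.084 -2.728 -3.345
vertex 0.537 -3.151 -3.444
vertex 0.499 -3.076 -1.087
endloop
endfacet
facet normal 0.113 0.379 -0.919
outer loop
vertex 0.537 -3.151 -3.444
vertex 0.741 -2.264 -3.053
vertex 1.277 -3.054 -3.313
endloop
endfacet
facet normal 0.124 -0.992 0.034
outer loop
vertex 0.537 -3.151 -3.444
vertex 1.277 -3.054 -3.313
vertex 0.499 -3.076 -1.087
endloop
endfacet
facet normal 0.113 0.379 -0.919
outer loop
vertex 1.277 -3.054 -3.313
vertex 0.741 -2.264 -3.053
vertex 1.703 -2.495 -3.03
endloop
endfacet
facet normal 0.709 -0.663 0.241
outer loop
vertex 1.277 -3.054 -3.313
vertex 1.703 -2.495 -3.03
vertex 0.499 -3.076 -1.087
endloop
endfacet
facet normal 0.113 0.380 -0.918
outer loop
vertex 1.703 -2.495 -3.03
vertex 0.741 -2.264 -3.053
vertex 1.565 -1.801 -2.76
endloop
endfacet
facet normal 0.854 -0.032 0.519
outer loop
vertex 1.703 -2.495 -3.03
vertex 1.565 -1.801 -2.76
vertex 0.499 -3.076 -1.087
endloop
endfacet

endsolid


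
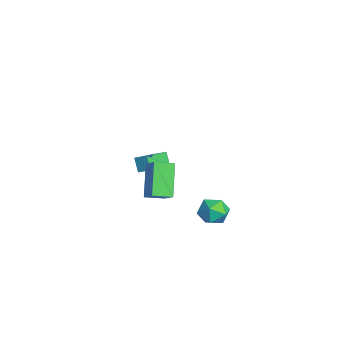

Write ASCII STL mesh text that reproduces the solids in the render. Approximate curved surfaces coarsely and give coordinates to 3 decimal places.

solid 
facet normal 0.291 0.844 0.451
outer loop
vertex 3.236 3.075 0.499
vertex 3.315 2.594 1.347
vertex 4.083 2.652 0.744
endloop
endfacet
facet normal 0.488 0.841 -0.234
outer loop
vertex 3.236 3.075 0.499
vertex 4.083 2.652 0.744
vertex 3.752 2.588 -0.174
endloop
endfacet
facet normal -0.101 0.768 -0.633
outer loop
vertex 3.236 3.075 0.499
vertex 3.752 2.588 -0.174
vertex 2.78 2.49 -0.138
endloop
endfacet
facet normal -0.661 0.725 -0.193
outer loop
vertex 3.236 3.075 0.499
vertex 2.78 2.49 -0.138
vertex 2.51 2.494 0.802
endloop
endfacet
facet normal -0.419 0.772 0.477
outer loop
vertex 3.236 3.075 0.499
vertex 2.51 2.494 0.802
vertex 3.315 2.594 1.347
endloop
endfacet
facet normal 0.900 0.268 -0.343
outer loop
vertex 3.752 2.588 -0.174
vertex 4.083 2.652 0.744
vertex 4.15 1.806 0.258
endloop
endfacet
facet normal 0.581 0.273 0.767
outer loop
vertex 4.083 2.652 0.744
vertex 3.315 2.594 1.347
vertex 3.88 1.81 1.198
endloop
endfacet
facet normal -0.567 0.158 0.808
outer loop
vertex 3.315 2.594 1.347
vertex 2.51 2.494 0.802
vertex 2.908 1.712 1.234
endloop
endfacet
facet normal -0.958 0.082 -0.275
outer loop
vertex 2.51 2.494 0.802
vertex 2.78 2.49 -0.138
vertex 2.577 1.648 0.316
endloop
endfacet
facet normal -0.052 0.150 -0.987
outer loop
vertex 2.78 2.49 -0.138
vertex 3.752 2.588 -0.174
vertex 3.345 1.706 -0.287
endloop
endfacet
facet normal 0.661 -0.725 0.193
outer loop
vertex 3.424 1.225 0.561
vertex 4.15 1.806 0.258
vertex 3.88 1.81 1.198
endloop
endfacet
facet normal 0.101 -0.768 0.633
outer loop
vertex 3.424 1.225 0.561
vertex 3.88 1.81 1.198
vertex 2.908 1.712 1.234
endloop
endfacet
facet normal -0.488 -0.841 0.234
outer loop
vertex 3.424 1.225 0.561
vertex 2.908 1.712 1.234
vertex 2.577 1.648 0.316
endloop
endfacet
facet normal -0.291 -0.844 -0.451
outer loop
vertex 3.424 1.225 0.561
vertex 2.577 1.648 0.316
vertex 3.345 1.706 -0.287
endloop
endfacet
facet normal 0.419 -0.772 -0.477
outer loop
vertex 3.424 1.225 0.561
vertex 3.345 1.706 -0.287
vertex 4.15 1.806 0.258
endloop
endfacet
facet normal 0.958 -0.082 0.275
outer loop
vertex 3.88 1.81 1.198
vertex 4.15 1.806 0.258
vertex 4.083 2.652 0.744
endloop
endfacet
facet normal 0.052 -0.150 0.987
outer loop
vertex 2.908 1.712 1.234
vertex 3.88 1.81 1.198
vertex 3.315 2.594 1.347
endloop
endfacet
facet normal -0.900 -0.268 0.343
outer loop
vertex 2.577 1.648 0.316
vertex 2.908 1.712 1.234
vertex 2.51 2.494 0.802
endloop
endfacet
facet normal -0.581 -0.273 -0.767
outer loop
vertex 3.345 1.706 -0.287
vertex 2.577 1.648 0.316
vertex 2.78 2.49 -0.138
endloop
endfacet
facet normal 0.567 -0.158 -0.808
outer loop
vertex 4.15 1.806 0.258
vertex 3.345 1.706 -0.287
vertex 3.752 2.588 -0.174
endloop
endfacet
facet normal -0.570 -0.106 0.815
outer loop
vertex -2.435 -0.424 1.36
vertex -3.605 0.913 0.715
vertex -2.91 -1.039 0.948
endloop
endfacet
facet normal 0.619 -0.707 0.342
outer loop
vertex -2.335 -0.933 0.125
vertex -2.435 -0.424 1.36
vertex -2.91 -1.039 0.948
endloop
endfacet
facet normal -0.569 -0.105 0.815
outer loop
vertex -2.91 -1.039 0.948
vertex -3.605 0.913 0.715
vertex -4.081 0.297 0.303
endloop
endfacet
facet normal -0.540 -0.699 -0.468
outer loop
vertex -4.081 0.297 0.303
vertex -2.335 -0.933 0.125
vertex -2.91 -1.039 0.948
endloop
endfacet
facet normal 0.541 0.699 0.468
outer loop
vertex -2.435 -0.424 1.36
vertex -3.03 1.019 -0.108
vertex -3.605 0.913 0.715
endloop
endfacet
facet normal 0.619 -0.707 0.342
outer loop
vertex -1.859 -0.317 0.537
vertex -2.435 -0.424 1.36
vertex -2.335 -0.933 0.125
endloop
endfacet
facet normal 0.540 0.699 0.469
outer loop
vertex -1.859 -0.317 0.537
vertex -3.03 1.019 -0.108
vertex -2.435 -0.424 1.36
endloop
endfacet
facet normal -0.619 0.707 -0.342
outer loop
vertex -3.605 0.913 0.715
vertex -3.03 1.019 -0.108
vertex -4.081 0.297 0.303
endloop
endfacet
facet normal -0.540 -0.699 -0.469
outer loop
vertex -3.505 0.404 -0.52
vertex -2.335 -0.933 0.125
vertex -4.081 0.297 0.303
endloop
endfacet
facet normal -0.619 0.707 -0.341
outer loop
vertex -4.081 0.297 0.303
vertex -3.03 1.019 -0.108
vertex -3.505 0.404 -0.52
endloop
endfacet
facet normal 0.570 0.105 -0.815
outer loop
vertex -3.505 0.404 -0.52
vertex -1.859 -0.317 0.537
vertex -2.335 -0.933 0.125
endloop
endfacet
facet normal 0.570 0.106 -0.815
outer loop
vertex -3.03 1.019 -0.108
vertex -1.859 -0.317 0.537
vertex -3.505 0.404 -0.52
endloop
endfacet
facet normal -0.766 -0.192 -0.613
outer loop
vertex 2.615 -1.353 4.312
vertex 2.568 -0.241 4.022
vertex 3.993 -1.715 2.703
endloop
endfacet
facet normal 0.041 -0.967 0.253
outer loop
vertex 5.012 -1.459 3.518
vertex 2.615 -1.353 4.312
vertex 3.993 -1.715 2.703
endloop
endfacet
facet normal -0.766 -0.193 -0.613
outer loop
vertex 3.993 -1.715 2.703
vertex 2.568 -0.241 4.022
vertex 3.946 -0.603 2.412
endloop
endfacet
facet normal 0.641 -0.169 -0.749
outer loop
vertex 3.946 -0.603 2.412
vertex 5.012 -1.459 3.518
vertex 3.993 -1.715 2.703
endloop
endfacet
facet normal -0.641 0.168 0.749
outer loop
vertex 2.615 -1.353 4.312
vertex 3.587 0.015 4.837
vertex 2.568 -0.241 4.022
endloop
endfacet
facet normal 0.041 -0.967 0.252
outer loop
vertex 3.634 -1.097 5.128
vertex 2.615 -1.353 4.312
vertex 5.012 -1.459 3.518
endloop
endfacet
facet normal -0.642 0.169 0.748
outer loop
vertex 3.634 -1.097 5.128
vertex 3.587 0.015 4.837
vertex 2.615 -1.353 4.312
endloop
endfacet
facet normal -0.041 0.967 -0.252
outer loop
vertex 2.568 -0.241 4.022
vertex 3.587 0.015 4.837
vertex 3.946 -0.603 2.412
endloop
endfacet
facet normal 0.642 -0.168 -0.748
outer loop
vertex 4.965 -0.347 3.228
vertex 5.012 -1.459 3.518
vertex 3.946 -0.603 2.412
endloop
endfacet
facet normal -0.041 0.967 -0.252
outer loop
vertex 3.946 -0.603 2.412
vertex 3.587 0.015 4.837
vertex 4.965 -0.347 3.228
endloop
endfacet
facet normal 0.766 0.192 0.613
outer loop
vertex 4.965 -0.347 3.228
vertex 3.634 -1.097 5.128
vertex 5.012 -1.459 3.518
endloop
endfacet
facet normal 0.766 0.193 0.613
outer loop
vertex 3.587 0.015 4.837
vertex 3.634 -1.097 5.128
vertex 4.965 -0.347 3.228
endloop
endfacet

endsolid
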